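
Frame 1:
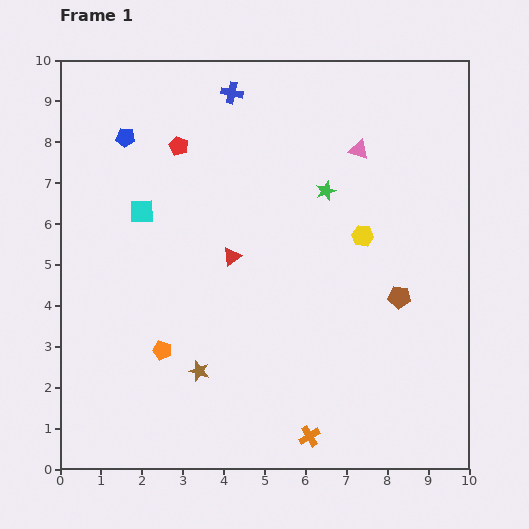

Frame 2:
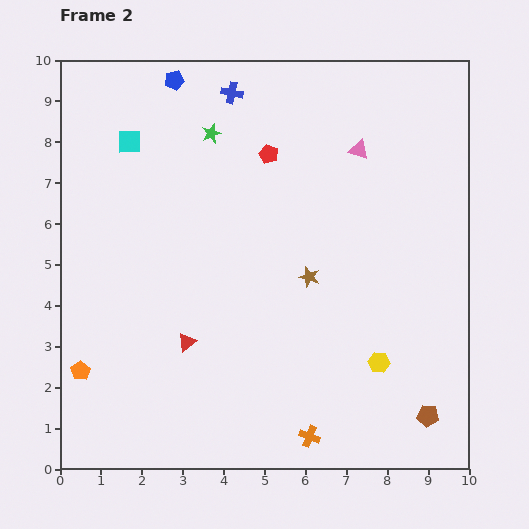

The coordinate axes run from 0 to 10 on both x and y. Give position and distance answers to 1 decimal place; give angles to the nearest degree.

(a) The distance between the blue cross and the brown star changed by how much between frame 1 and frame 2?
-1.9

Distance in frame 1: 6.8. Distance in frame 2: 4.9.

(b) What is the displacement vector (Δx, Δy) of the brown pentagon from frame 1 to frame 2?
(0.7, -2.9)

The brown pentagon was at (8.3, 4.2) in frame 1 and (9.0, 1.3) in frame 2.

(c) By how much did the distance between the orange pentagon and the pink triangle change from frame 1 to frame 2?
+1.8

Distance in frame 1: 6.9. Distance in frame 2: 8.7.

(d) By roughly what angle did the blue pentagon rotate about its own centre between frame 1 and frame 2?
19° counter-clockwise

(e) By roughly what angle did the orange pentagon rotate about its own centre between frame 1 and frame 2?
22° clockwise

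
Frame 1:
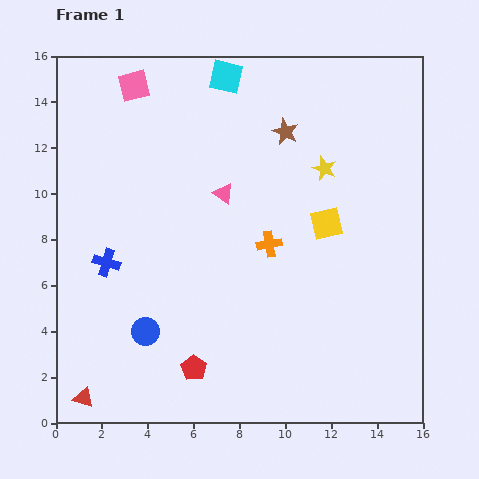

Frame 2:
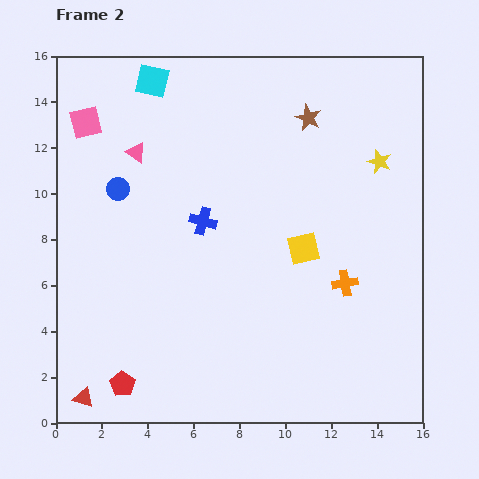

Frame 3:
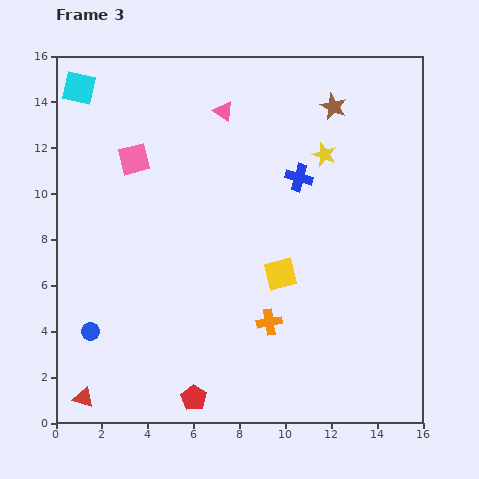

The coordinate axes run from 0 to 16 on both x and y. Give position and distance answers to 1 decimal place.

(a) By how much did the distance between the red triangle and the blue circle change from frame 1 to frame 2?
+5.2

Distance in frame 1: 4.0. Distance in frame 2: 9.2.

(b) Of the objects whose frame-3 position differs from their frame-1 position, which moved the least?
the yellow star

(moved 0.6)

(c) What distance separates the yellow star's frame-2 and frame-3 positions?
2.4

The yellow star moved from (14.1, 11.4) to (11.7, 11.7), a distance of √(2.4² + 0.3²) ≈ 2.4.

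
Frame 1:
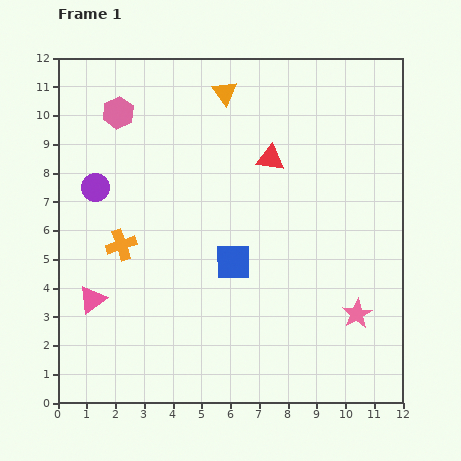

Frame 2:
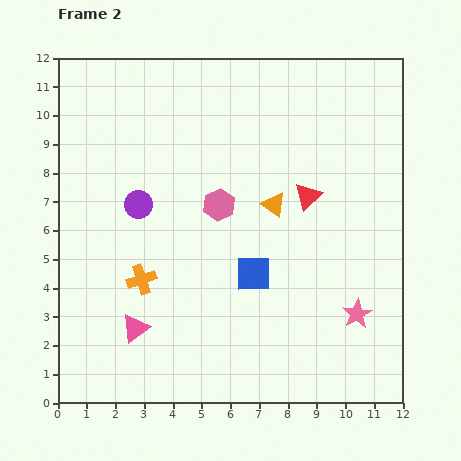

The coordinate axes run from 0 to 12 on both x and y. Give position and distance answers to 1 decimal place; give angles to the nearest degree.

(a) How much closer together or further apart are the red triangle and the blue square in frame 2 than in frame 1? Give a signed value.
-0.5

Distance in frame 1: 3.8. Distance in frame 2: 3.3.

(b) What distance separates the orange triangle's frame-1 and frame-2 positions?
4.3

The orange triangle moved from (5.8, 10.8) to (7.5, 6.9), a distance of √(1.7² + 3.9²) ≈ 4.3.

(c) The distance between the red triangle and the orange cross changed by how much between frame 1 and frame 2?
+0.5

Distance in frame 1: 6.0. Distance in frame 2: 6.5.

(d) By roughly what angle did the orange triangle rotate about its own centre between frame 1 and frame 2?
17° counter-clockwise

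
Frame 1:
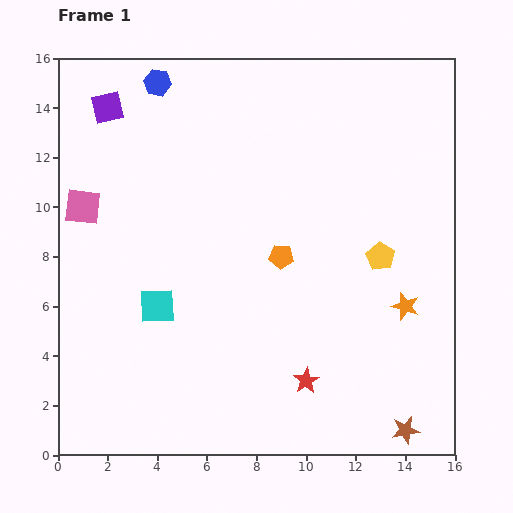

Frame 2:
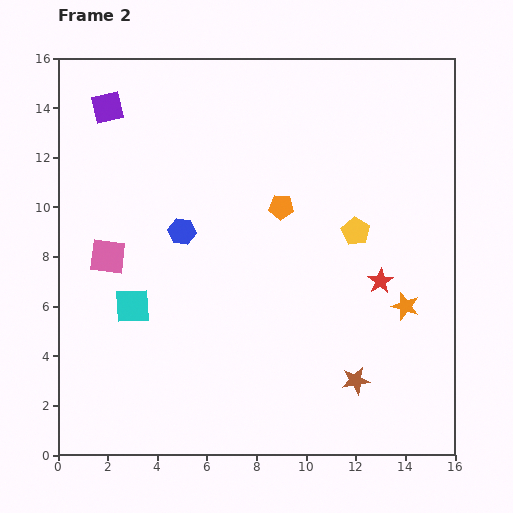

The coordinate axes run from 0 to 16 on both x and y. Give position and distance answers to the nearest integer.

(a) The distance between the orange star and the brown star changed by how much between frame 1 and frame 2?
-1

Distance in frame 1: 5. Distance in frame 2: 4.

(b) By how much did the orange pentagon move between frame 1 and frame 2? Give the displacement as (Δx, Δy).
(0, 2)

The orange pentagon was at (9, 8) in frame 1 and (9, 10) in frame 2.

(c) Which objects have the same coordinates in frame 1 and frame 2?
the orange star, the purple square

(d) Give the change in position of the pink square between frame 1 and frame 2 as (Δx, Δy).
(1, -2)

The pink square was at (1, 10) in frame 1 and (2, 8) in frame 2.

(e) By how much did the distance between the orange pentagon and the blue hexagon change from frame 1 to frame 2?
-5

Distance in frame 1: 9. Distance in frame 2: 4.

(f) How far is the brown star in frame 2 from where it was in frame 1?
3

The brown star moved from (14, 1) to (12, 3), a distance of √(2² + 2²) ≈ 3.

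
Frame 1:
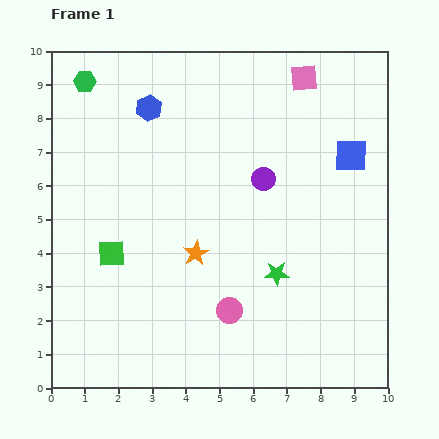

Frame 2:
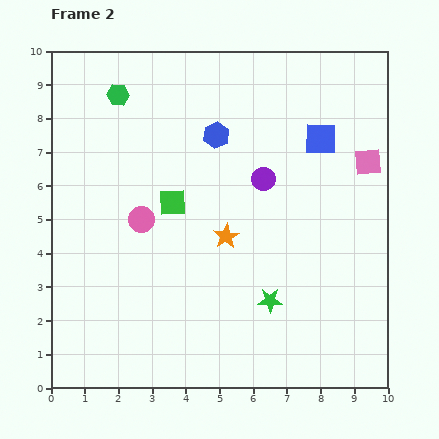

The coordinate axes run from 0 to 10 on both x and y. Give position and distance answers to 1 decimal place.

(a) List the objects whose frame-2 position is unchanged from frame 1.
the purple circle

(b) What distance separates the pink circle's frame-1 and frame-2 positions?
3.7

The pink circle moved from (5.3, 2.3) to (2.7, 5.0), a distance of √(2.6² + 2.7²) ≈ 3.7.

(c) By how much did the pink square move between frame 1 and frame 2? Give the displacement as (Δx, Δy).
(1.9, -2.5)

The pink square was at (7.5, 9.2) in frame 1 and (9.4, 6.7) in frame 2.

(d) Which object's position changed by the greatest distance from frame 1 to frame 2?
the pink circle

(moved 3.7; next 3.1)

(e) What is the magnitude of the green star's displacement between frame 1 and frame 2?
0.8

The green star moved from (6.7, 3.4) to (6.5, 2.6), a distance of √(0.2² + 0.8²) ≈ 0.8.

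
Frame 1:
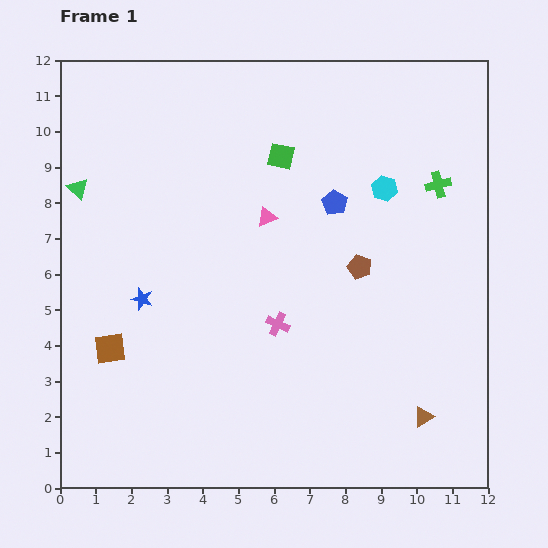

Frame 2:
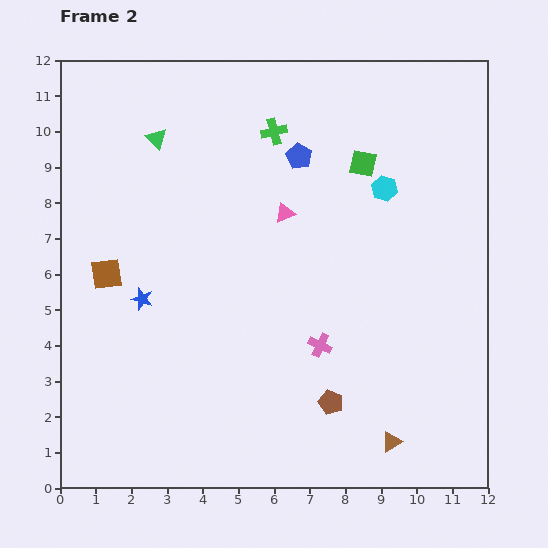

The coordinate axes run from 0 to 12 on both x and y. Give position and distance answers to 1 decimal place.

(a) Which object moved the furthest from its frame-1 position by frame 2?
the green cross

(moved 4.8; next 3.9)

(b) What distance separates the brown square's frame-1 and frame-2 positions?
2.1

The brown square moved from (1.4, 3.9) to (1.3, 6.0), a distance of √(0.1² + 2.1²) ≈ 2.1.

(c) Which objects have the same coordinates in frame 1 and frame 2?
the blue star, the cyan hexagon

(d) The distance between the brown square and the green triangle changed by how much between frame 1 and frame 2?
-0.6

Distance in frame 1: 4.6. Distance in frame 2: 4.0.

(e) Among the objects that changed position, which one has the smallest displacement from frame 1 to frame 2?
the pink triangle

(moved 0.5)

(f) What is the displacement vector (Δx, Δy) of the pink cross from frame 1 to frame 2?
(1.2, -0.6)

The pink cross was at (6.1, 4.6) in frame 1 and (7.3, 4.0) in frame 2.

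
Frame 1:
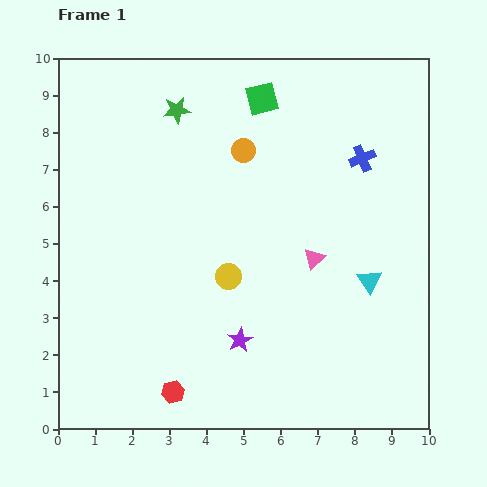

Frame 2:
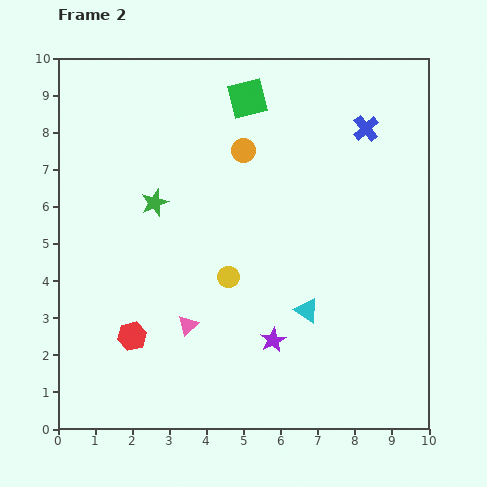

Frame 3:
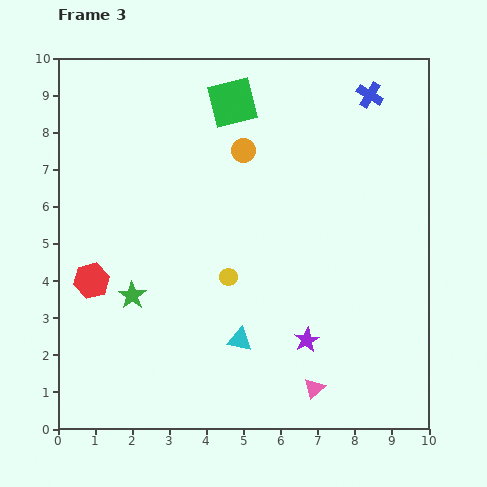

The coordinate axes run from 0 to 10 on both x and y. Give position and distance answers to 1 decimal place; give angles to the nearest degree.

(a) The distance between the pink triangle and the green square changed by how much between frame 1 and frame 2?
+1.8

Distance in frame 1: 4.5. Distance in frame 2: 6.3.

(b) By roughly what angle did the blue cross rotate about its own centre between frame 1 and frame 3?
37° counter-clockwise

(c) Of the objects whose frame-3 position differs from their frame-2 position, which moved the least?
the green square

(moved 0.4)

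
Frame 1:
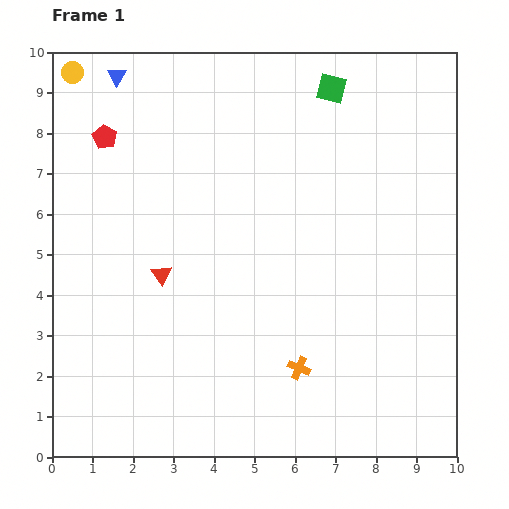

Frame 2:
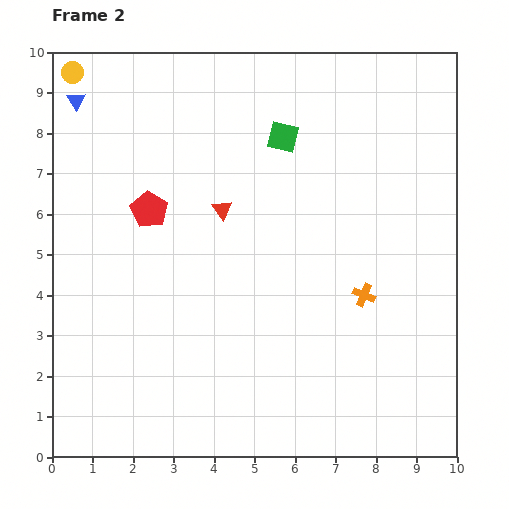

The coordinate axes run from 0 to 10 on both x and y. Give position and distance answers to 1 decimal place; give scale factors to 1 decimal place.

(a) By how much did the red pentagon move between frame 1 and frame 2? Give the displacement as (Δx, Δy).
(1.1, -1.8)

The red pentagon was at (1.3, 7.9) in frame 1 and (2.4, 6.1) in frame 2.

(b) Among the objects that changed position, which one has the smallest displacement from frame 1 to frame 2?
the blue triangle

(moved 1.2)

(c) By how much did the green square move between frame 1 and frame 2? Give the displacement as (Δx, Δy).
(-1.2, -1.2)

The green square was at (6.9, 9.1) in frame 1 and (5.7, 7.9) in frame 2.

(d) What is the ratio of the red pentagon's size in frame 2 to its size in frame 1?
1.5×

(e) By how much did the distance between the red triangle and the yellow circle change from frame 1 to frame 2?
-0.5

Distance in frame 1: 5.5. Distance in frame 2: 5.0.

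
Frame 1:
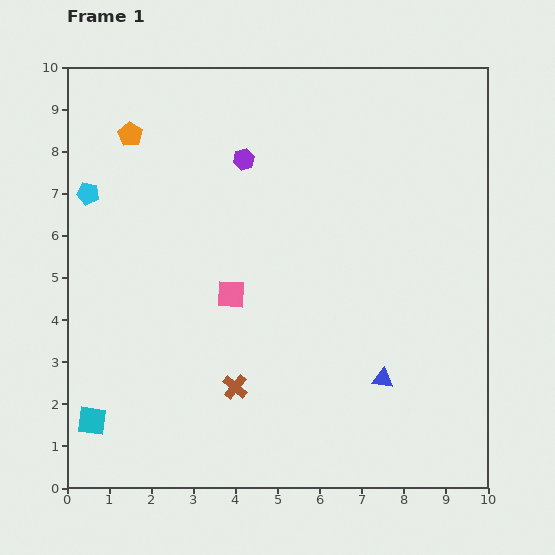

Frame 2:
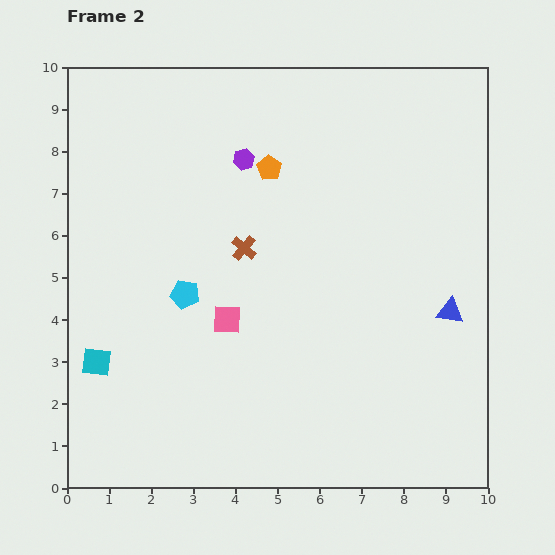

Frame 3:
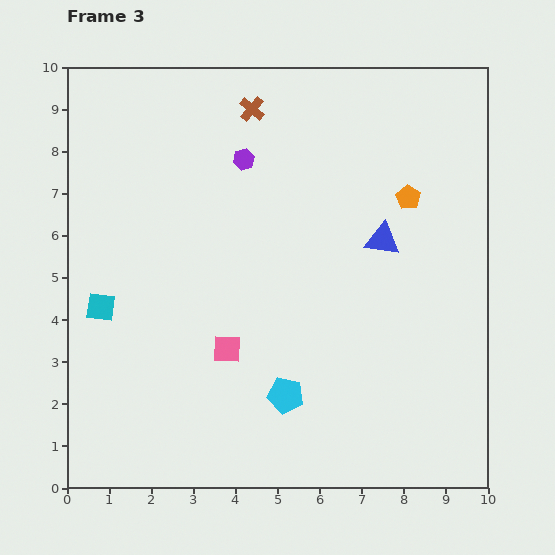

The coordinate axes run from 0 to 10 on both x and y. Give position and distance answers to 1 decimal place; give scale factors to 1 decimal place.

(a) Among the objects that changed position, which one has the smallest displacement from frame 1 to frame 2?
the pink square

(moved 0.6)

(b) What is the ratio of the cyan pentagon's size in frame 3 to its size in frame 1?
1.6×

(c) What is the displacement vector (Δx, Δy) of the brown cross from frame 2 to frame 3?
(0.2, 3.3)

The brown cross was at (4.2, 5.7) in frame 2 and (4.4, 9.0) in frame 3.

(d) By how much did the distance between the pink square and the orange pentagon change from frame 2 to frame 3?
+1.9

Distance in frame 2: 3.7. Distance in frame 3: 5.6.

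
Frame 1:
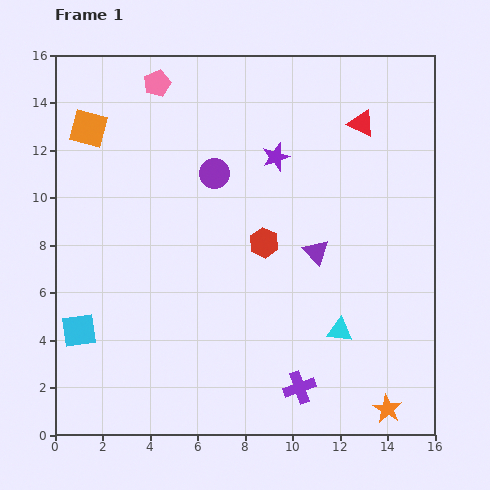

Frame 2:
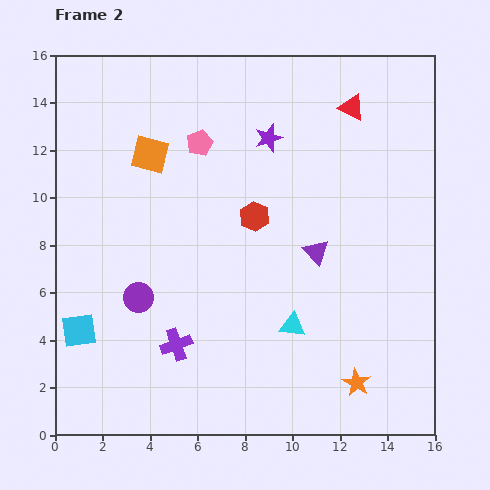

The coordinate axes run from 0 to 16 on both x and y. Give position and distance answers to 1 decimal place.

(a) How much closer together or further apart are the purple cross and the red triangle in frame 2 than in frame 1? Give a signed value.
+1.0

Distance in frame 1: 11.4. Distance in frame 2: 12.4.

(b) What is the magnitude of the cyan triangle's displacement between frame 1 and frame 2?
2.0

The cyan triangle moved from (12.0, 4.4) to (10.0, 4.6), a distance of √(2.0² + 0.2²) ≈ 2.0.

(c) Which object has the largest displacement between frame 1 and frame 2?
the purple circle

(moved 6.1; next 5.5)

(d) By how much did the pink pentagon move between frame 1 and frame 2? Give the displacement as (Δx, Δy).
(1.8, -2.5)

The pink pentagon was at (4.3, 14.8) in frame 1 and (6.1, 12.3) in frame 2.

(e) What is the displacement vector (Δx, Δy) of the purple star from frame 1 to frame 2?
(-0.3, 0.8)

The purple star was at (9.3, 11.7) in frame 1 and (9.0, 12.5) in frame 2.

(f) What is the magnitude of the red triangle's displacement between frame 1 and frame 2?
0.8

The red triangle moved from (12.9, 13.1) to (12.5, 13.8), a distance of √(0.4² + 0.7²) ≈ 0.8.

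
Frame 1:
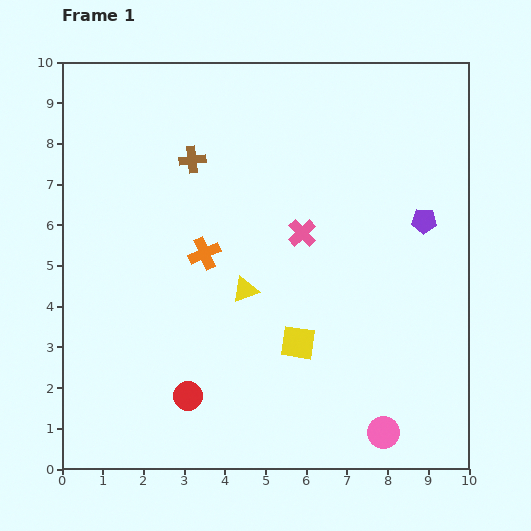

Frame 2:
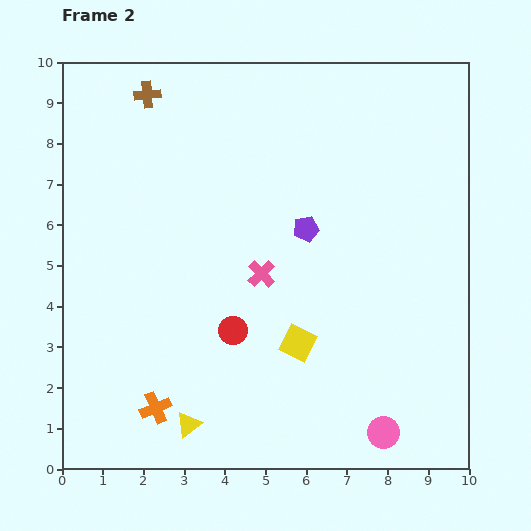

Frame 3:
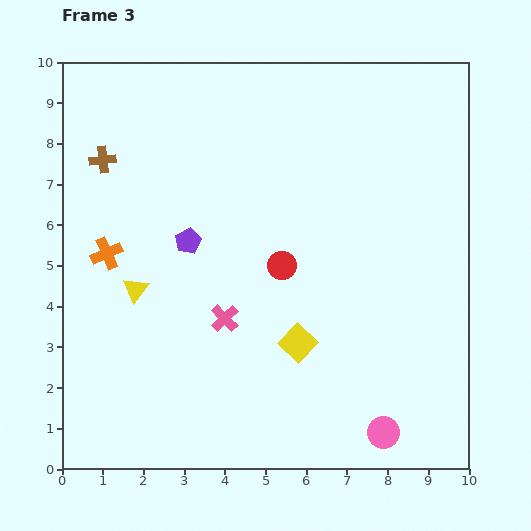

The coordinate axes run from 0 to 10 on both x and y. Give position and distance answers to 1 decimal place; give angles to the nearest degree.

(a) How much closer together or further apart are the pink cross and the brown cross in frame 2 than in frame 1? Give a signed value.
+2.0

Distance in frame 1: 3.2. Distance in frame 2: 5.2.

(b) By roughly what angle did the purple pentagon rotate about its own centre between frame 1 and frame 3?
30° counter-clockwise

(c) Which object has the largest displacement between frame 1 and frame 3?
the purple pentagon

(moved 5.8; next 3.9)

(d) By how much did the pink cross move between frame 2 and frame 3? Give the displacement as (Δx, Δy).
(-0.9, -1.1)

The pink cross was at (4.9, 4.8) in frame 2 and (4.0, 3.7) in frame 3.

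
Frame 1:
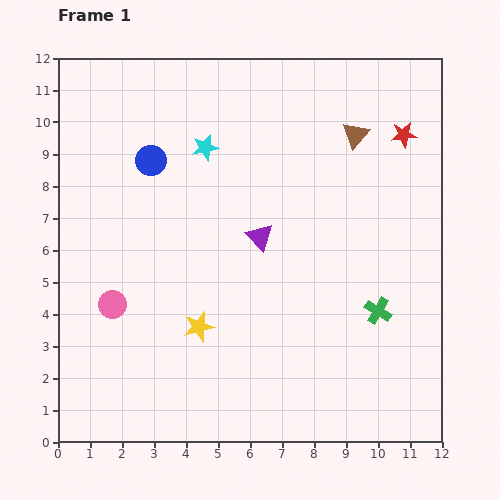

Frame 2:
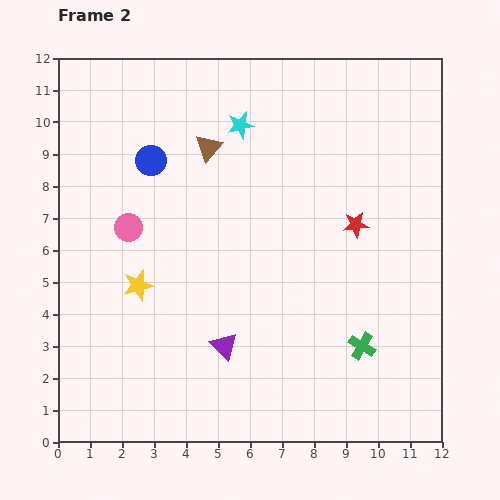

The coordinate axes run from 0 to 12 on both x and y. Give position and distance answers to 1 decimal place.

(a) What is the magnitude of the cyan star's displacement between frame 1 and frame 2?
1.3

The cyan star moved from (4.6, 9.2) to (5.7, 9.9), a distance of √(1.1² + 0.7²) ≈ 1.3.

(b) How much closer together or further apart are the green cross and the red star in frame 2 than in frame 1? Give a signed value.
-1.8

Distance in frame 1: 5.6. Distance in frame 2: 3.8.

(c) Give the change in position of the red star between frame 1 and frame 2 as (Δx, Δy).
(-1.5, -2.8)

The red star was at (10.8, 9.6) in frame 1 and (9.3, 6.8) in frame 2.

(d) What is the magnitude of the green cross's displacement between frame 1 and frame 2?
1.2

The green cross moved from (10.0, 4.1) to (9.5, 3.0), a distance of √(0.5² + 1.1²) ≈ 1.2.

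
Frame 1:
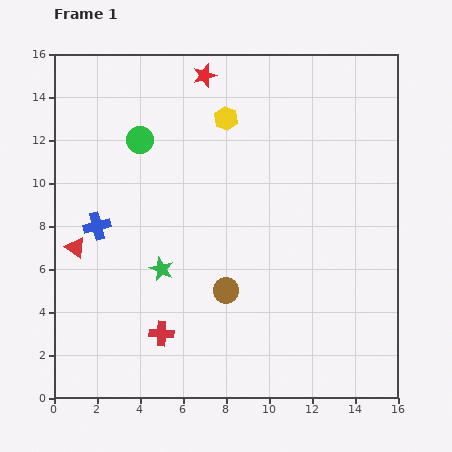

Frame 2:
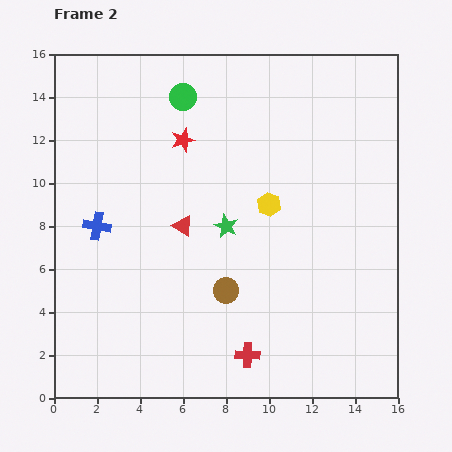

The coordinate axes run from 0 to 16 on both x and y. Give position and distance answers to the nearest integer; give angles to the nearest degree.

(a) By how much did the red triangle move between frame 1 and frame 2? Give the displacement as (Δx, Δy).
(5, 1)

The red triangle was at (1, 7) in frame 1 and (6, 8) in frame 2.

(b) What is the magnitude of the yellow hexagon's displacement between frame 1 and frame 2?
4

The yellow hexagon moved from (8, 13) to (10, 9), a distance of √(2² + 4²) ≈ 4.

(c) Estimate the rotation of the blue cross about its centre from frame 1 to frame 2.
23° clockwise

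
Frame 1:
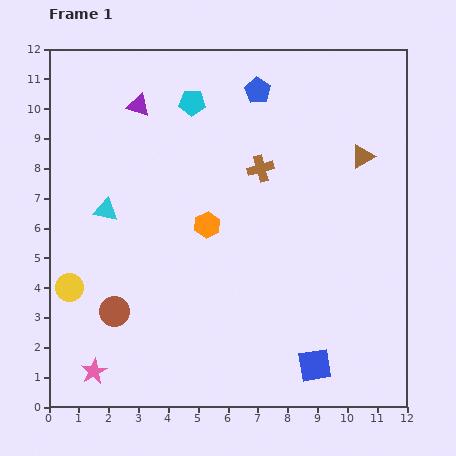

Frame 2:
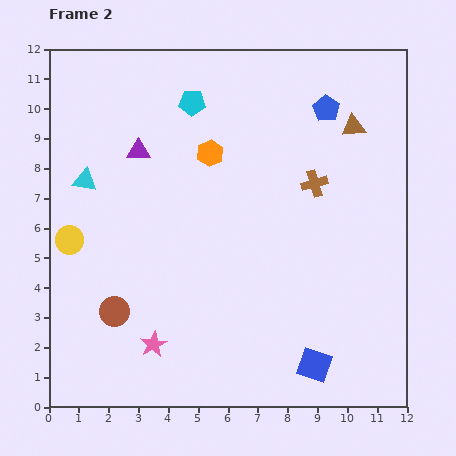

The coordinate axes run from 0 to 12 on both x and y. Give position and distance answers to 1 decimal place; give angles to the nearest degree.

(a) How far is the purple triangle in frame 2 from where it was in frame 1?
1.5

The purple triangle moved from (3.0, 10.1) to (3.0, 8.6), a distance of √(0.0² + 1.5²) ≈ 1.5.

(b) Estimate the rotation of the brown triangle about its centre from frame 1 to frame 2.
25° clockwise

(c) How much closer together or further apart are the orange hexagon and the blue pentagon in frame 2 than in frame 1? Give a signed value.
-0.6

Distance in frame 1: 4.8. Distance in frame 2: 4.2.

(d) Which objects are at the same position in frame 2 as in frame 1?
the brown circle, the cyan pentagon, the blue square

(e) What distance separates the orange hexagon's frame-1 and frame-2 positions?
2.4

The orange hexagon moved from (5.3, 6.1) to (5.4, 8.5), a distance of √(0.1² + 2.4²) ≈ 2.4.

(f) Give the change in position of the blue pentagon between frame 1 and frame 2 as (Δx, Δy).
(2.3, -0.6)

The blue pentagon was at (7.0, 10.6) in frame 1 and (9.3, 10.0) in frame 2.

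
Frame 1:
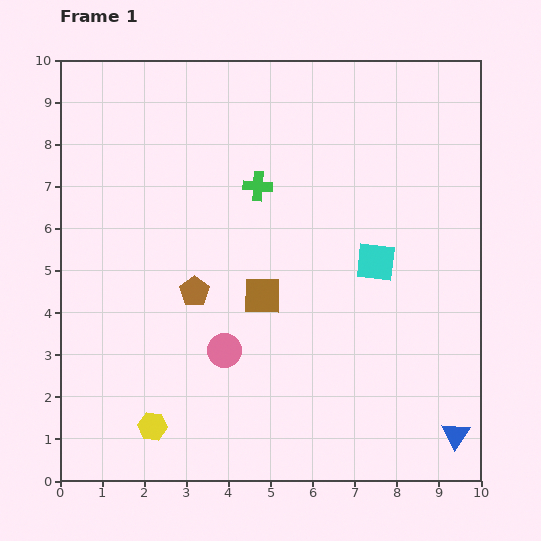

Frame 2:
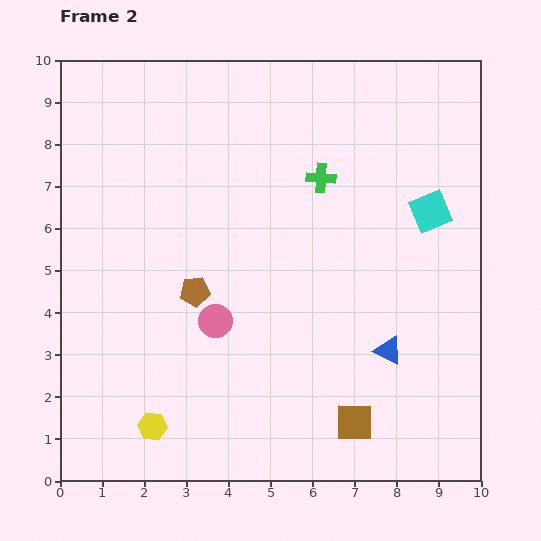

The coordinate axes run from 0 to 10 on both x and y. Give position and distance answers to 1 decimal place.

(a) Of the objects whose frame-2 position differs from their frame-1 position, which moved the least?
the pink circle

(moved 0.7)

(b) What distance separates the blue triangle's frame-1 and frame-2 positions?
2.6

The blue triangle moved from (9.4, 1.1) to (7.8, 3.1), a distance of √(1.6² + 2.0²) ≈ 2.6.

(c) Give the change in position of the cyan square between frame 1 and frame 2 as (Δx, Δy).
(1.3, 1.2)

The cyan square was at (7.5, 5.2) in frame 1 and (8.8, 6.4) in frame 2.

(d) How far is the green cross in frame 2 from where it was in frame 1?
1.5

The green cross moved from (4.7, 7.0) to (6.2, 7.2), a distance of √(1.5² + 0.2²) ≈ 1.5.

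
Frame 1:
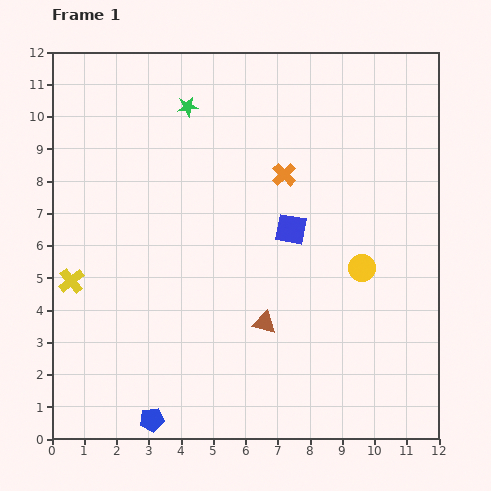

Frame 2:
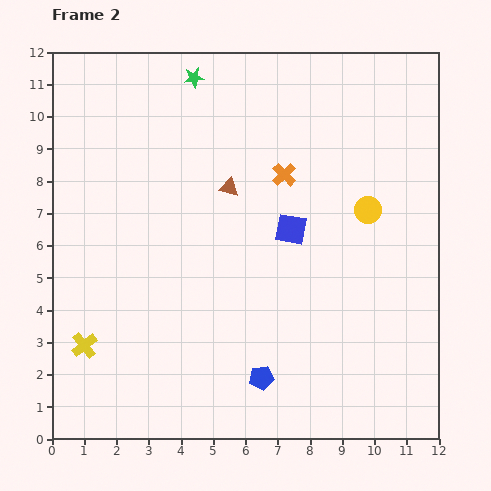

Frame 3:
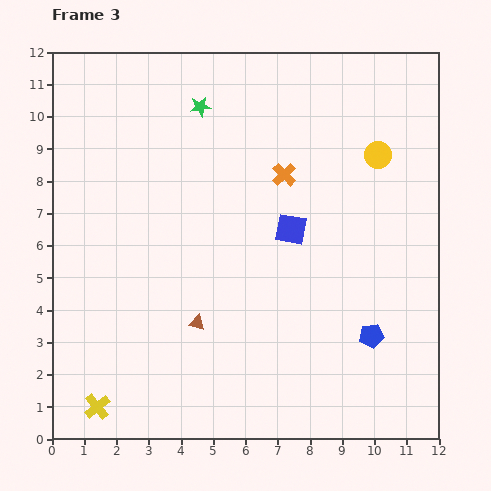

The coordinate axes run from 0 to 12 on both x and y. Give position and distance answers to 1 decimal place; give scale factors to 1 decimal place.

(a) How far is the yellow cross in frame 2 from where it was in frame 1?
2.0

The yellow cross moved from (0.6, 4.9) to (1.0, 2.9), a distance of √(0.4² + 2.0²) ≈ 2.0.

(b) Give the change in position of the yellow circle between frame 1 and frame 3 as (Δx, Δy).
(0.5, 3.5)

The yellow circle was at (9.6, 5.3) in frame 1 and (10.1, 8.8) in frame 3.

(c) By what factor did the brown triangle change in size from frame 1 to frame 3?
0.7×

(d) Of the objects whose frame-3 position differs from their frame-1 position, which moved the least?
the green star

(moved 0.4)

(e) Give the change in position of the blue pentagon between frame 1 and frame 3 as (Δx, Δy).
(6.8, 2.6)

The blue pentagon was at (3.1, 0.6) in frame 1 and (9.9, 3.2) in frame 3.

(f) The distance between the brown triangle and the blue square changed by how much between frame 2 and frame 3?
+1.8

Distance in frame 2: 2.3. Distance in frame 3: 4.1.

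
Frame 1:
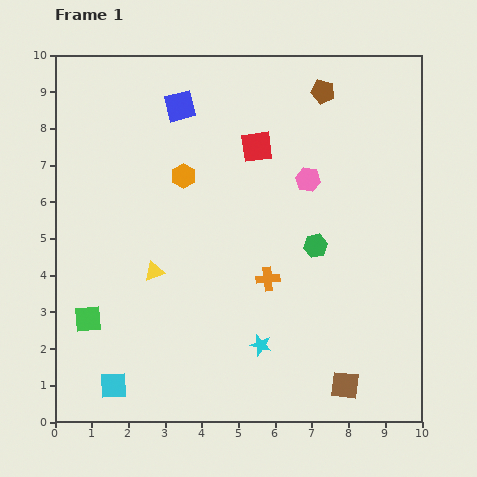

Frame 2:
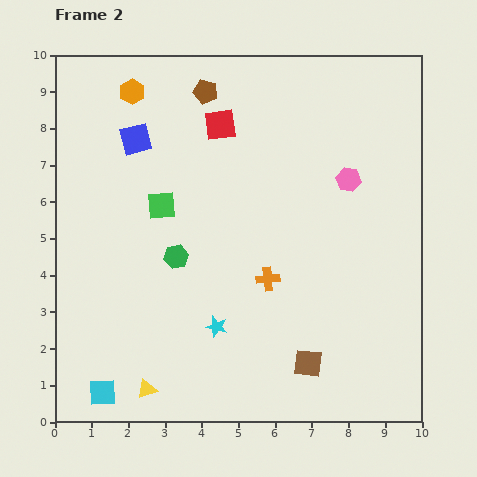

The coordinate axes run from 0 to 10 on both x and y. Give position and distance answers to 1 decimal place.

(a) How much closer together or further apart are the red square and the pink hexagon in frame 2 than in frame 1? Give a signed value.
+2.1

Distance in frame 1: 1.7. Distance in frame 2: 3.8.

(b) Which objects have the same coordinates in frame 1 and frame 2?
the orange cross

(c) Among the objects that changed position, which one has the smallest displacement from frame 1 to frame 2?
the cyan square

(moved 0.4)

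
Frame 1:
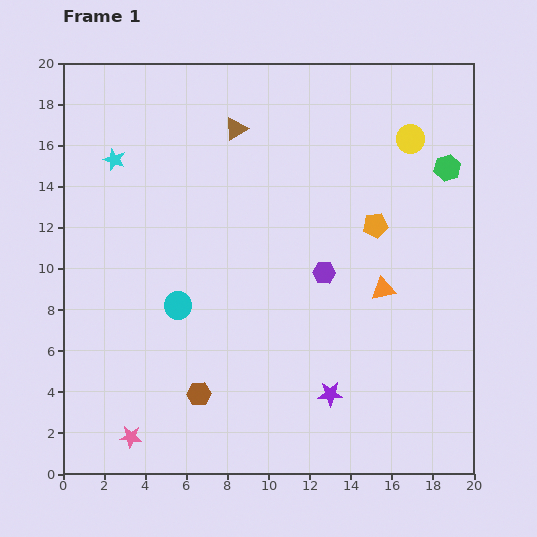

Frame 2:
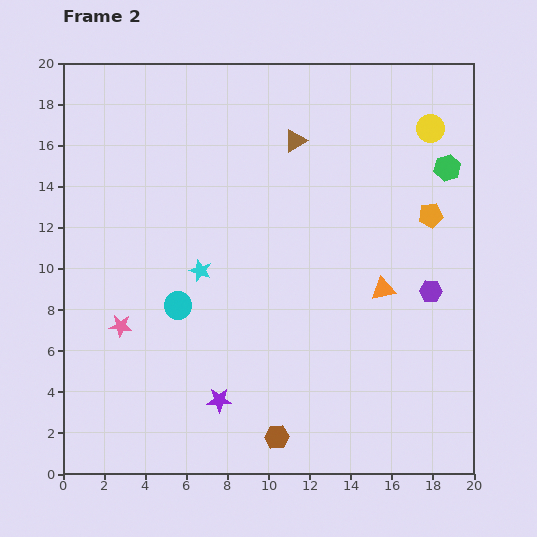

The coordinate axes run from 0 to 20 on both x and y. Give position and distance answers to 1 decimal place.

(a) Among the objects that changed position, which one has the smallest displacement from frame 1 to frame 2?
the yellow circle

(moved 1.1)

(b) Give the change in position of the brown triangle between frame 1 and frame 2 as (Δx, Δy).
(2.9, -0.6)

The brown triangle was at (8.4, 16.8) in frame 1 and (11.3, 16.2) in frame 2.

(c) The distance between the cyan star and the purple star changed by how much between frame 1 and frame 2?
-9.1

Distance in frame 1: 15.5. Distance in frame 2: 6.4.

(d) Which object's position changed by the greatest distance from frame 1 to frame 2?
the cyan star

(moved 6.8; next 5.4)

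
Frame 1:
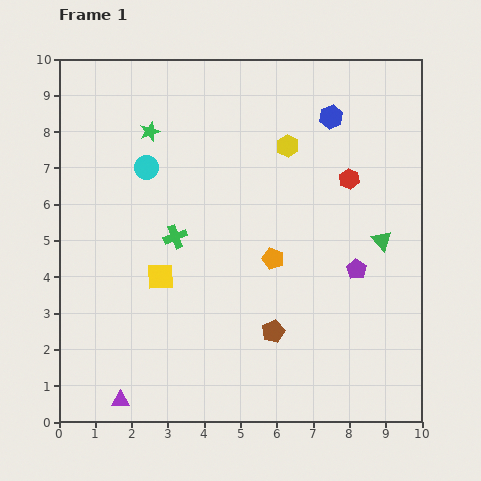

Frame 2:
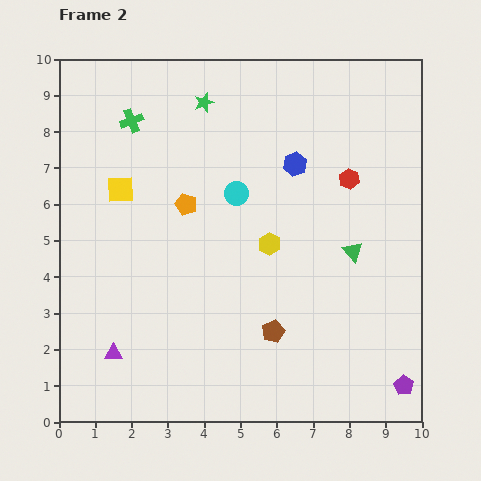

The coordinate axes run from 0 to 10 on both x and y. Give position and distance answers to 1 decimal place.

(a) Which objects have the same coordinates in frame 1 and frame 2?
the brown pentagon, the red hexagon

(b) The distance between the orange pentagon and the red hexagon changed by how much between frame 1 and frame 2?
+1.6

Distance in frame 1: 3.0. Distance in frame 2: 4.6.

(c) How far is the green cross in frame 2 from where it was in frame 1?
3.4

The green cross moved from (3.2, 5.1) to (2.0, 8.3), a distance of √(1.2² + 3.2²) ≈ 3.4.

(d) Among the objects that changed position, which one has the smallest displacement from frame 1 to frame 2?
the green triangle

(moved 0.9)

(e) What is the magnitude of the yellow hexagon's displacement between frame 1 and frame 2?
2.7

The yellow hexagon moved from (6.3, 7.6) to (5.8, 4.9), a distance of √(0.5² + 2.7²) ≈ 2.7.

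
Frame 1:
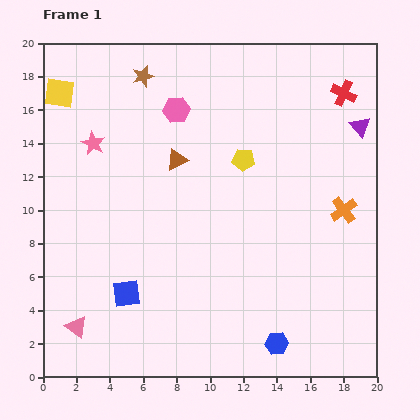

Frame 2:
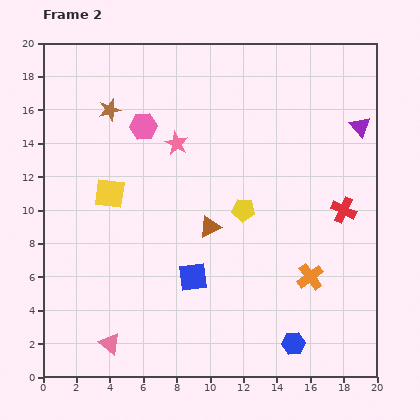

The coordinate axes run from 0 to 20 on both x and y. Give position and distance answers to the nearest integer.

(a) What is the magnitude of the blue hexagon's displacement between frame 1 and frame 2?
1

The blue hexagon moved from (14, 2) to (15, 2), a distance of √(1² + 0²) ≈ 1.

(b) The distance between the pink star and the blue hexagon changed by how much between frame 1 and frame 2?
-2

Distance in frame 1: 16. Distance in frame 2: 14.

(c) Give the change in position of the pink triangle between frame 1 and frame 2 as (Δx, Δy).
(2, -1)

The pink triangle was at (2, 3) in frame 1 and (4, 2) in frame 2.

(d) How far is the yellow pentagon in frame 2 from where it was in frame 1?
3

The yellow pentagon moved from (12, 13) to (12, 10), a distance of √(0² + 3²) ≈ 3.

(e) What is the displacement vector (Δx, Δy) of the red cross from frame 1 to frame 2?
(0, -7)

The red cross was at (18, 17) in frame 1 and (18, 10) in frame 2.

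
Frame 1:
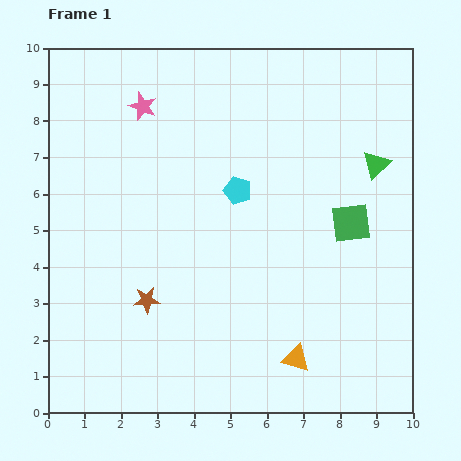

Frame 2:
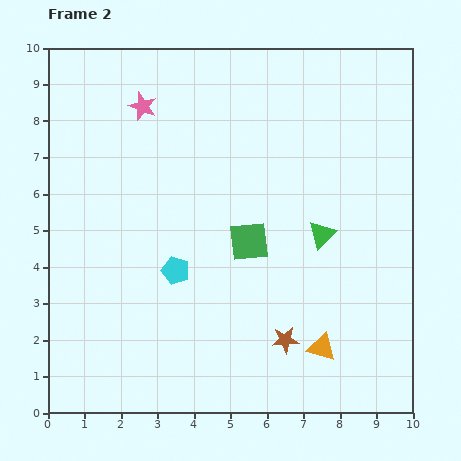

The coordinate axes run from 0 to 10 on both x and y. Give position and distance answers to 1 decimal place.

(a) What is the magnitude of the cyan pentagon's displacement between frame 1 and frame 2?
2.8

The cyan pentagon moved from (5.2, 6.1) to (3.5, 3.9), a distance of √(1.7² + 2.2²) ≈ 2.8.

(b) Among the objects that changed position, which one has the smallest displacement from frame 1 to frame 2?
the orange triangle

(moved 0.8)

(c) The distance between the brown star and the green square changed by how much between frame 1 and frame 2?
-3.1

Distance in frame 1: 6.0. Distance in frame 2: 2.9.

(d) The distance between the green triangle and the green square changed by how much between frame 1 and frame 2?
+0.3

Distance in frame 1: 1.7. Distance in frame 2: 2.0.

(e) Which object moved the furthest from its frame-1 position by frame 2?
the brown star

(moved 4.0; next 2.8)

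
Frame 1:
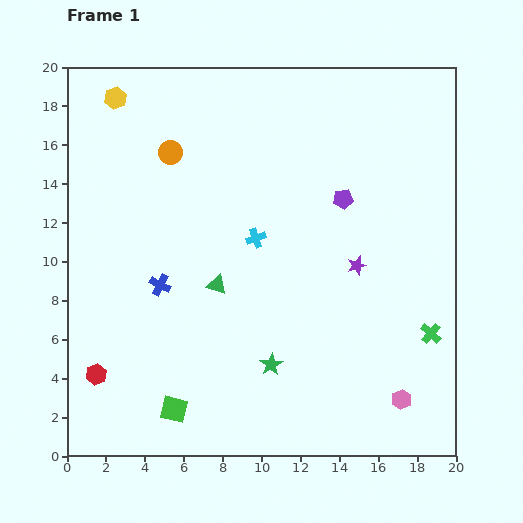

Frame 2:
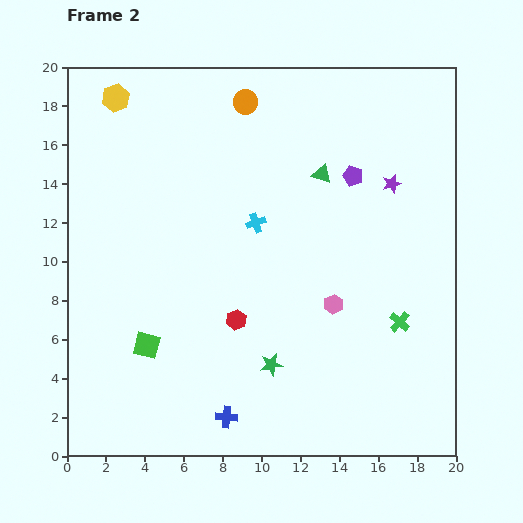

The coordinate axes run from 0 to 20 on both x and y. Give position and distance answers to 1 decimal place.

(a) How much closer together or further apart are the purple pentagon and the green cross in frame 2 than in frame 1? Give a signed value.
-0.3

Distance in frame 1: 8.2. Distance in frame 2: 7.9.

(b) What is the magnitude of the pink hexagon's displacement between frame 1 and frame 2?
6.0

The pink hexagon moved from (17.2, 2.9) to (13.7, 7.8), a distance of √(3.5² + 4.9²) ≈ 6.0.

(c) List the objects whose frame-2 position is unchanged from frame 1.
the yellow hexagon, the green star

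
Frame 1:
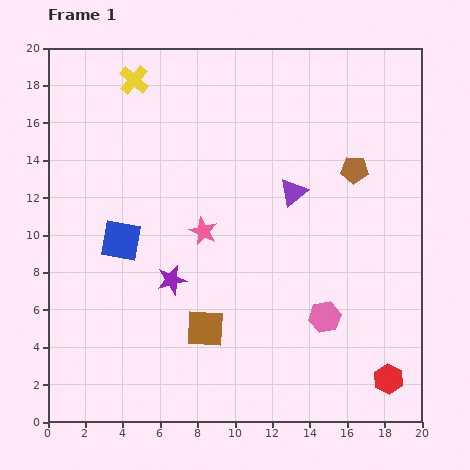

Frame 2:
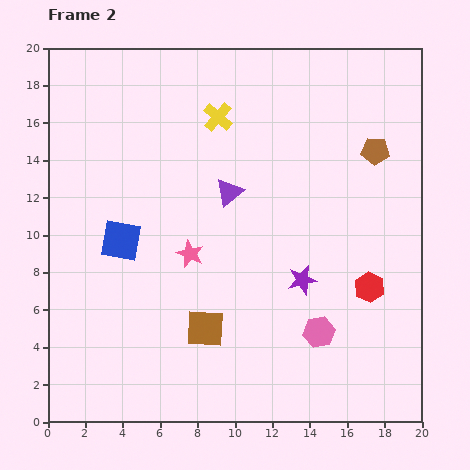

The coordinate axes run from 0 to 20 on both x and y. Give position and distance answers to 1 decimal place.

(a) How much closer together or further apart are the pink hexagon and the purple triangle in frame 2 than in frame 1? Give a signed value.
+2.0

Distance in frame 1: 6.9. Distance in frame 2: 8.9.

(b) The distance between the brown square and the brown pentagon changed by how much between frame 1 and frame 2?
+1.5

Distance in frame 1: 11.7. Distance in frame 2: 13.2.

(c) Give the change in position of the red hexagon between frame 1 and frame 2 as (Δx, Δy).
(-1.0, 4.9)

The red hexagon was at (18.2, 2.3) in frame 1 and (17.2, 7.2) in frame 2.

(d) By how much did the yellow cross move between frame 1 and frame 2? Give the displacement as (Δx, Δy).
(4.5, -2.0)

The yellow cross was at (4.6, 18.3) in frame 1 and (9.1, 16.3) in frame 2.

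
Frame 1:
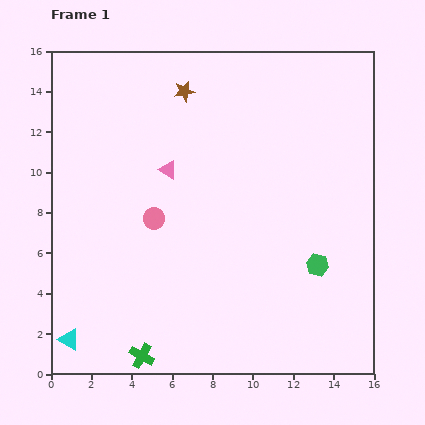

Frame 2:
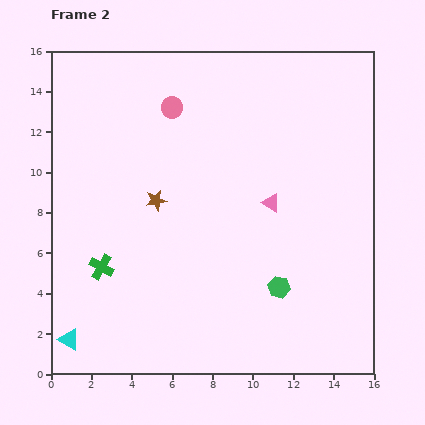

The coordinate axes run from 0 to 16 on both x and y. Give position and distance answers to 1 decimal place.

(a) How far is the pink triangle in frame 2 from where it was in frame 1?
5.3

The pink triangle moved from (5.8, 10.1) to (10.9, 8.5), a distance of √(5.1² + 1.6²) ≈ 5.3.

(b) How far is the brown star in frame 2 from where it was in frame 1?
5.6

The brown star moved from (6.6, 14.0) to (5.2, 8.6), a distance of √(1.4² + 5.4²) ≈ 5.6.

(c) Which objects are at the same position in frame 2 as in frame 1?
the cyan triangle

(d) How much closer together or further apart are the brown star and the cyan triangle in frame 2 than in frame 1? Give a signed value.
-5.5

Distance in frame 1: 13.6. Distance in frame 2: 8.1.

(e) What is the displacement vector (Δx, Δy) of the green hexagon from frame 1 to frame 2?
(-1.9, -1.1)

The green hexagon was at (13.2, 5.4) in frame 1 and (11.3, 4.3) in frame 2.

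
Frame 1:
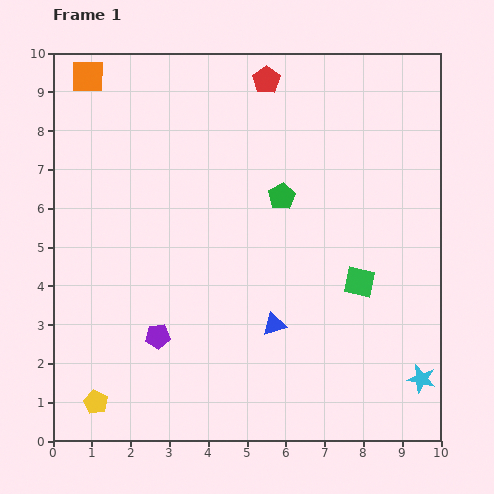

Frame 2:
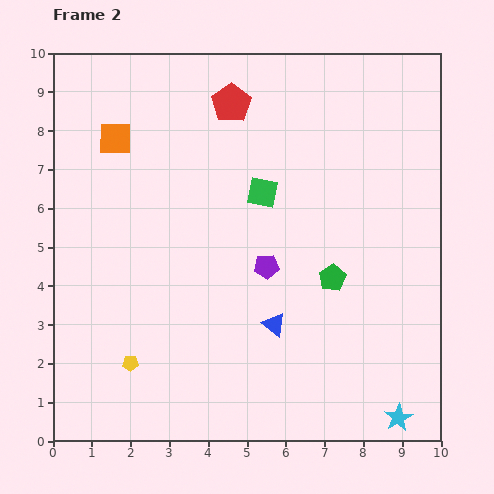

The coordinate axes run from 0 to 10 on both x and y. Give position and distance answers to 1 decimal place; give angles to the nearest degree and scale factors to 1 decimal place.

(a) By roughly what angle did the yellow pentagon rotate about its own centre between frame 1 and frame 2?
29° counter-clockwise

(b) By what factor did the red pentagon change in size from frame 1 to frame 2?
1.4×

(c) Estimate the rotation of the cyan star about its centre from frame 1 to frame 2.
29° clockwise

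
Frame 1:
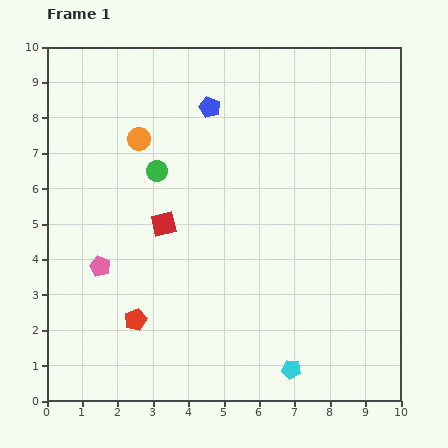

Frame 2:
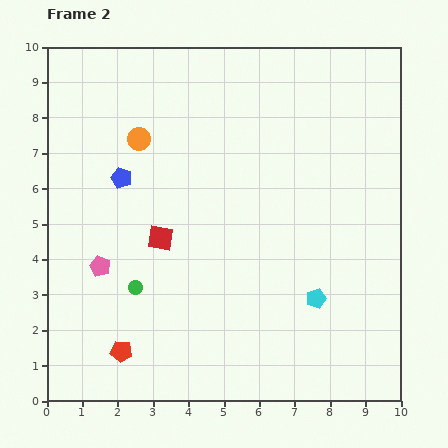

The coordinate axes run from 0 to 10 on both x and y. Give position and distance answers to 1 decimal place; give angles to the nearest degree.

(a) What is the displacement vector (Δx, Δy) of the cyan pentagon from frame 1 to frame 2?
(0.7, 2.0)

The cyan pentagon was at (6.9, 0.9) in frame 1 and (7.6, 2.9) in frame 2.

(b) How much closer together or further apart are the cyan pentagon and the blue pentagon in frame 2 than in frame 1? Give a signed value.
-1.2

Distance in frame 1: 7.7. Distance in frame 2: 6.5.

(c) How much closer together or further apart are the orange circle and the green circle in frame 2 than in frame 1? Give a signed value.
+3.2

Distance in frame 1: 1.0. Distance in frame 2: 4.2.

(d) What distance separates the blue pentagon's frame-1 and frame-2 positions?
3.2

The blue pentagon moved from (4.6, 8.3) to (2.1, 6.3), a distance of √(2.5² + 2.0²) ≈ 3.2.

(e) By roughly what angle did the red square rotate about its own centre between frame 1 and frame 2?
23° clockwise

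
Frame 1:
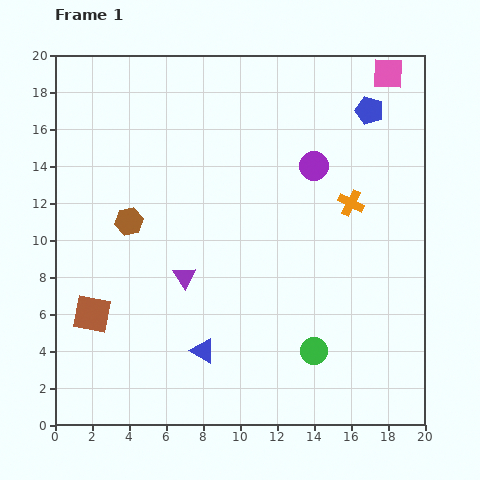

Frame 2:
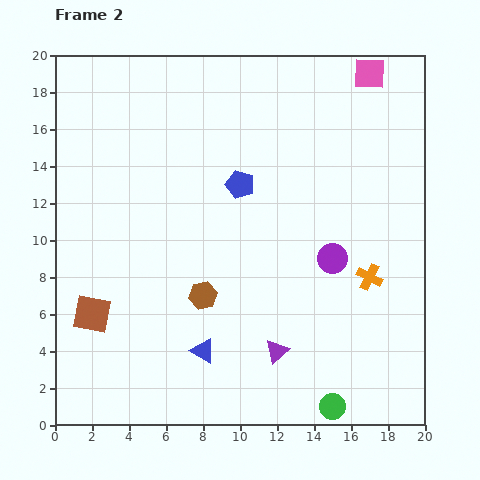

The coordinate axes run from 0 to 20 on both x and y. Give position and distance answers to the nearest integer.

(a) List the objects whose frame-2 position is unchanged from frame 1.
the brown square, the blue triangle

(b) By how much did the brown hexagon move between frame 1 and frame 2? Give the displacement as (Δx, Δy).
(4, -4)

The brown hexagon was at (4, 11) in frame 1 and (8, 7) in frame 2.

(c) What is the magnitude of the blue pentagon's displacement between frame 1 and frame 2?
8

The blue pentagon moved from (17, 17) to (10, 13), a distance of √(7² + 4²) ≈ 8.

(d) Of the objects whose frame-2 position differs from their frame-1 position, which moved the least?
the pink square

(moved 1)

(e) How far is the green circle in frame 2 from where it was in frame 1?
3

The green circle moved from (14, 4) to (15, 1), a distance of √(1² + 3²) ≈ 3.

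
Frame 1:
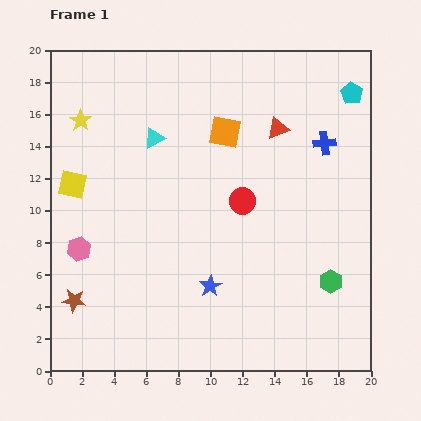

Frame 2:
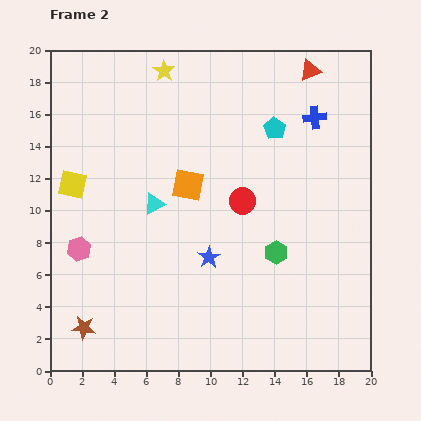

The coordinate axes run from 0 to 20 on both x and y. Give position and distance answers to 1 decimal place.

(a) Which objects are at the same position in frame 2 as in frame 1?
the red circle, the pink hexagon, the yellow square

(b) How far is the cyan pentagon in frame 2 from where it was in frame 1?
5.3

The cyan pentagon moved from (18.8, 17.3) to (14.0, 15.1), a distance of √(4.8² + 2.2²) ≈ 5.3.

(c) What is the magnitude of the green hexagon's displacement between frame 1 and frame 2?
3.8

The green hexagon moved from (17.5, 5.6) to (14.1, 7.4), a distance of √(3.4² + 1.8²) ≈ 3.8.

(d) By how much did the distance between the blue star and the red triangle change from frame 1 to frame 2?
+2.5

Distance in frame 1: 10.7. Distance in frame 2: 13.2.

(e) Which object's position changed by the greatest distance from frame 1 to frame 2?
the yellow star

(moved 6.1; next 5.3)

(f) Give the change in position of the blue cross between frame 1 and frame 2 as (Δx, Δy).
(-0.6, 1.6)

The blue cross was at (17.1, 14.2) in frame 1 and (16.5, 15.8) in frame 2.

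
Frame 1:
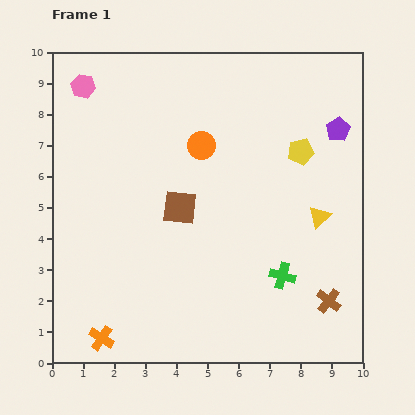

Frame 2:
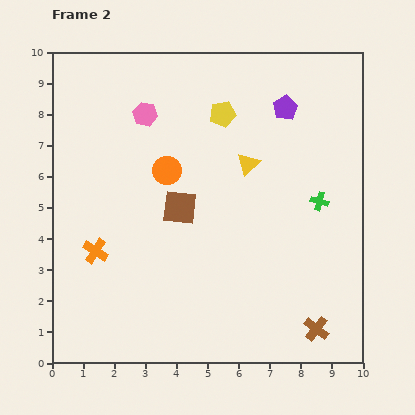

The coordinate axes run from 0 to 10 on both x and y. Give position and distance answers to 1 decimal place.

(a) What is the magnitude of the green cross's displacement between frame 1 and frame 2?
2.7

The green cross moved from (7.4, 2.8) to (8.6, 5.2), a distance of √(1.2² + 2.4²) ≈ 2.7.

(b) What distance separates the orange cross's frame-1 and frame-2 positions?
2.8

The orange cross moved from (1.6, 0.8) to (1.4, 3.6), a distance of √(0.2² + 2.8²) ≈ 2.8.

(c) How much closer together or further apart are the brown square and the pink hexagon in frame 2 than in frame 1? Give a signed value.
-1.8

Distance in frame 1: 5.0. Distance in frame 2: 3.2.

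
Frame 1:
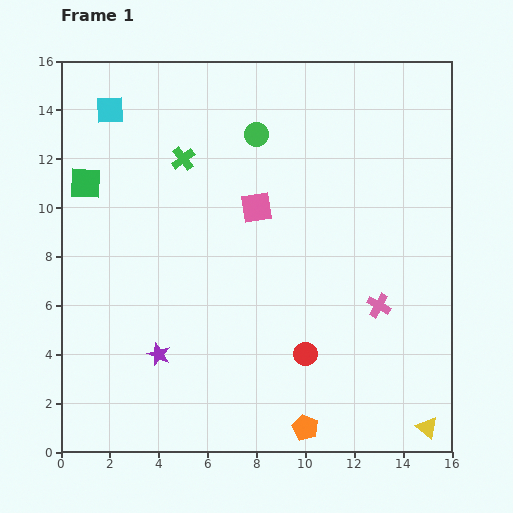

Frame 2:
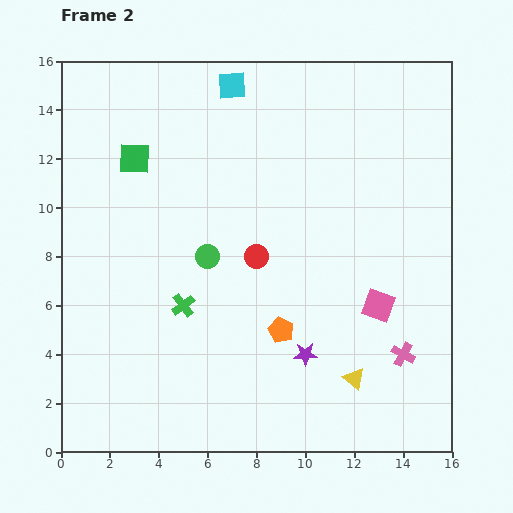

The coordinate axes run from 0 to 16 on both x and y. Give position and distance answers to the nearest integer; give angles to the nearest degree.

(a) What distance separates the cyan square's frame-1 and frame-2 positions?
5

The cyan square moved from (2, 14) to (7, 15), a distance of √(5² + 1²) ≈ 5.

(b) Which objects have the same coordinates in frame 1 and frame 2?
none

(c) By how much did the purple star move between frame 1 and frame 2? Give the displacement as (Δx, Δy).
(6, 0)

The purple star was at (4, 4) in frame 1 and (10, 4) in frame 2.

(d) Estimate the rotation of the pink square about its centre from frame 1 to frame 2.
29° clockwise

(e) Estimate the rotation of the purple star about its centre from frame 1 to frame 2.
23° counter-clockwise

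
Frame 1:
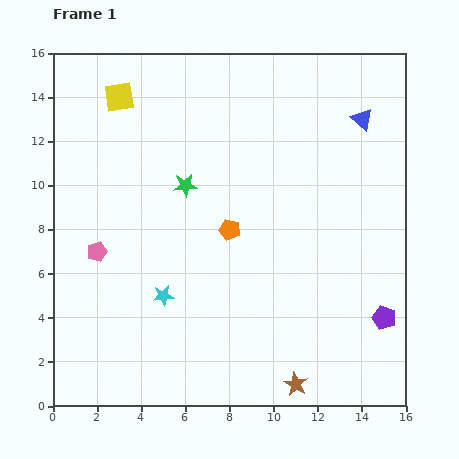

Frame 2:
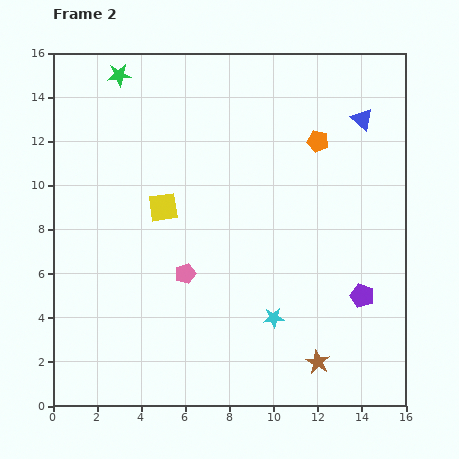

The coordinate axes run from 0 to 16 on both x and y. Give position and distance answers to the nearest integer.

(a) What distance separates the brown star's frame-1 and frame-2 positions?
1

The brown star moved from (11, 1) to (12, 2), a distance of √(1² + 1²) ≈ 1.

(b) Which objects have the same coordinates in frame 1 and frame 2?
the blue triangle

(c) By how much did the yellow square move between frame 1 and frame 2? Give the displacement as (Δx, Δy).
(2, -5)

The yellow square was at (3, 14) in frame 1 and (5, 9) in frame 2.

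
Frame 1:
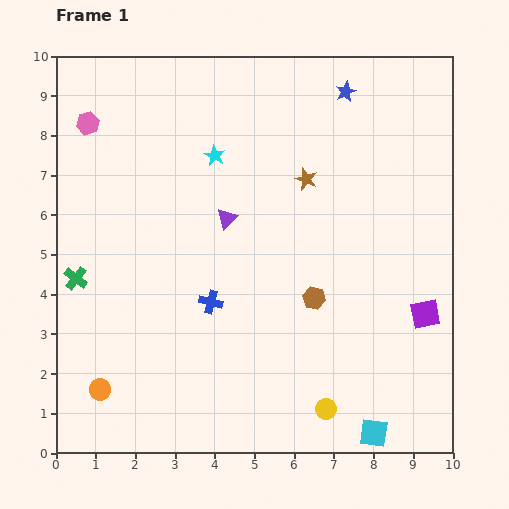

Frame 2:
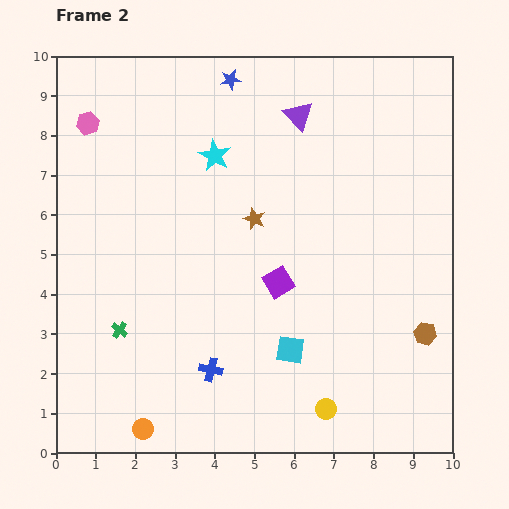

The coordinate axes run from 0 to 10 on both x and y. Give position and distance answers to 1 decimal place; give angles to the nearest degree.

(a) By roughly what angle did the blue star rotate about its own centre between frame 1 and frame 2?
15° clockwise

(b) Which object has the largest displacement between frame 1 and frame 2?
the purple square

(moved 3.8; next 3.2)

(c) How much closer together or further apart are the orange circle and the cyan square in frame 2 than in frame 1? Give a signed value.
-2.8

Distance in frame 1: 7.0. Distance in frame 2: 4.2.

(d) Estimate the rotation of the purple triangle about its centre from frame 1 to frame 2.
30° counter-clockwise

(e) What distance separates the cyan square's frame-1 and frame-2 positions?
3.0

The cyan square moved from (8.0, 0.5) to (5.9, 2.6), a distance of √(2.1² + 2.1²) ≈ 3.0.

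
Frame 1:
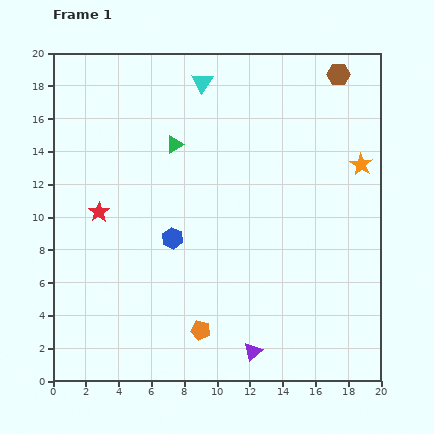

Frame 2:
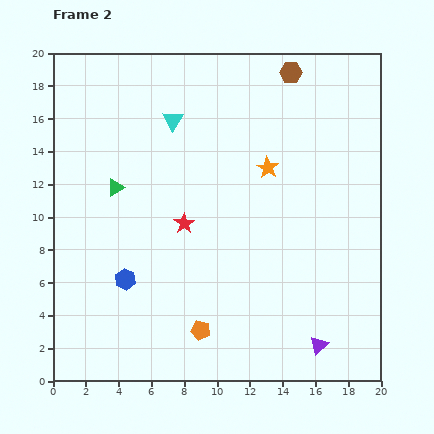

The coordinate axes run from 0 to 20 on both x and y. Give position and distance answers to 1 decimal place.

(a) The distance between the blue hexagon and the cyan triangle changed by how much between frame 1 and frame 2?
+0.4

Distance in frame 1: 9.7. Distance in frame 2: 10.1.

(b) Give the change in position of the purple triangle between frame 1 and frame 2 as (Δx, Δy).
(4.0, 0.4)

The purple triangle was at (12.2, 1.8) in frame 1 and (16.2, 2.2) in frame 2.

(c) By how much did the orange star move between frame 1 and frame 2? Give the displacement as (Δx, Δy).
(-5.7, -0.2)

The orange star was at (18.8, 13.2) in frame 1 and (13.1, 13.0) in frame 2.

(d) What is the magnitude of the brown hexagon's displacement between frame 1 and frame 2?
2.9

The brown hexagon moved from (17.4, 18.7) to (14.5, 18.8), a distance of √(2.9² + 0.1²) ≈ 2.9.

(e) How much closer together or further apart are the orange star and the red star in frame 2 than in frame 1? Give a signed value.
-10.2

Distance in frame 1: 16.3. Distance in frame 2: 6.1.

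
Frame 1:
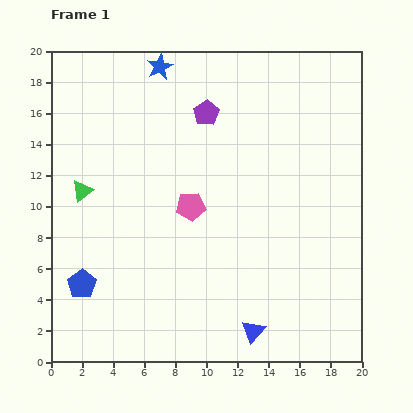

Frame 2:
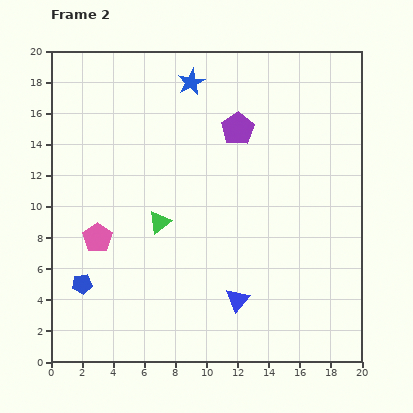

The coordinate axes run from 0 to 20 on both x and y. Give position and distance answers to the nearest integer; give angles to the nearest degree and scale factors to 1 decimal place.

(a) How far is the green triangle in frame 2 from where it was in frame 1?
5

The green triangle moved from (2, 11) to (7, 9), a distance of √(5² + 2²) ≈ 5.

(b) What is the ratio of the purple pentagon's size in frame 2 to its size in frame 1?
1.3×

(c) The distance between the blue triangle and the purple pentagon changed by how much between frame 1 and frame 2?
-3

Distance in frame 1: 14. Distance in frame 2: 11.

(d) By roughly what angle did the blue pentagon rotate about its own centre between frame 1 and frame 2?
27° clockwise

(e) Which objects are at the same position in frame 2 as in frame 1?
the blue pentagon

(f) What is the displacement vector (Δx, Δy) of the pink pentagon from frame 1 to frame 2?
(-6, -2)

The pink pentagon was at (9, 10) in frame 1 and (3, 8) in frame 2.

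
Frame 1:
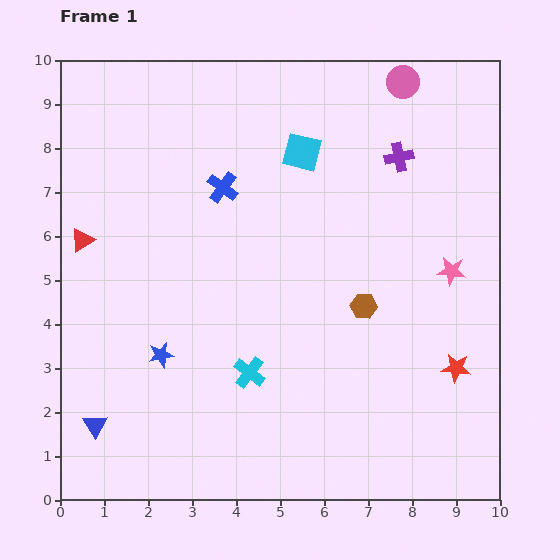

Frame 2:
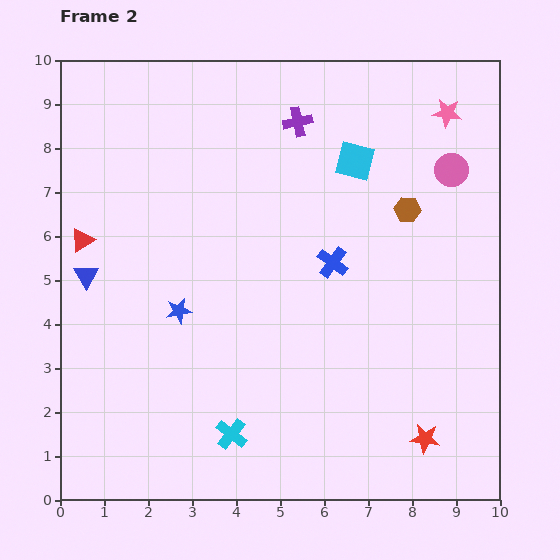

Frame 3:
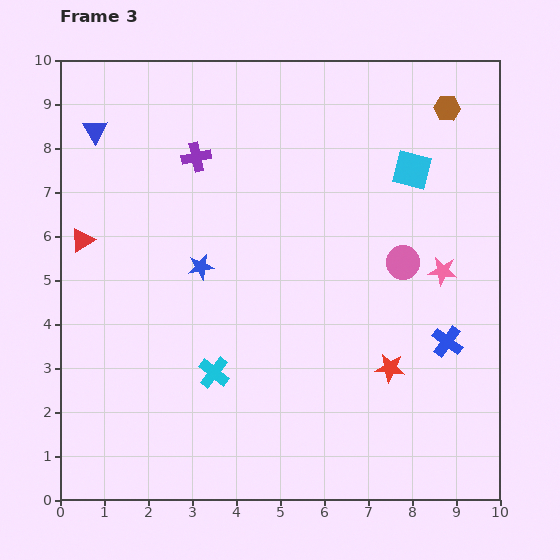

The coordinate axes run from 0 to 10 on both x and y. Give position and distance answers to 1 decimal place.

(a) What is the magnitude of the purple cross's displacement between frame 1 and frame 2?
2.4

The purple cross moved from (7.7, 7.8) to (5.4, 8.6), a distance of √(2.3² + 0.8²) ≈ 2.4.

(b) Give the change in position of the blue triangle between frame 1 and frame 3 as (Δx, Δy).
(0.0, 6.7)

The blue triangle was at (0.8, 1.7) in frame 1 and (0.8, 8.4) in frame 3.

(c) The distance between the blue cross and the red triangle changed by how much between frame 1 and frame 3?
+5.2

Distance in frame 1: 3.4. Distance in frame 3: 8.6.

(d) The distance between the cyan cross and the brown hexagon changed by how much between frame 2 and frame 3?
+1.5

Distance in frame 2: 6.5. Distance in frame 3: 8.0.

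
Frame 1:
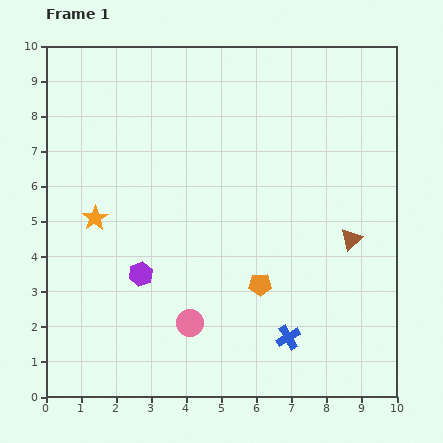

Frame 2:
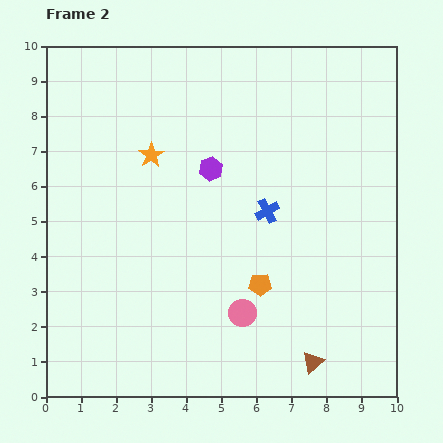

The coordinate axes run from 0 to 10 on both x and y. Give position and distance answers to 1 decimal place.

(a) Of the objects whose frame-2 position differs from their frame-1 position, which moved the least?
the pink circle

(moved 1.5)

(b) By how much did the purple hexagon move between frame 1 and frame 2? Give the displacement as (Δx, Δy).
(2.0, 3.0)

The purple hexagon was at (2.7, 3.5) in frame 1 and (4.7, 6.5) in frame 2.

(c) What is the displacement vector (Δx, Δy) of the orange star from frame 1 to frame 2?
(1.6, 1.8)

The orange star was at (1.4, 5.1) in frame 1 and (3.0, 6.9) in frame 2.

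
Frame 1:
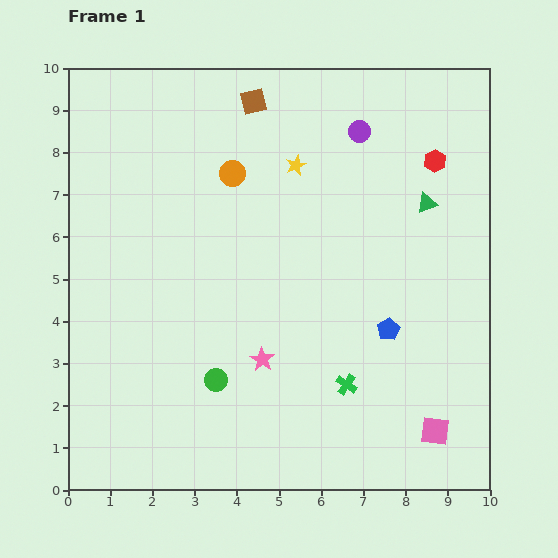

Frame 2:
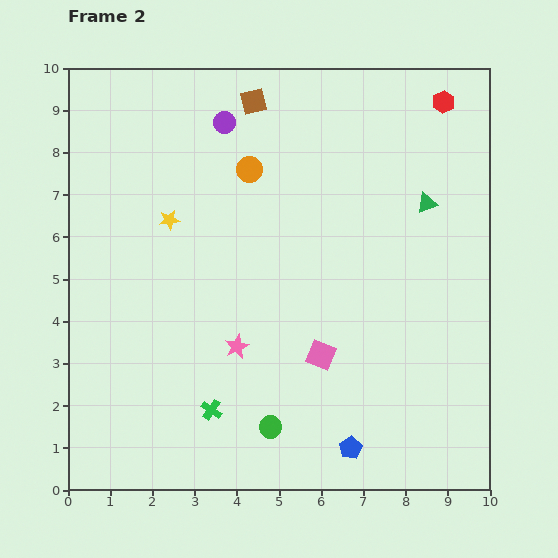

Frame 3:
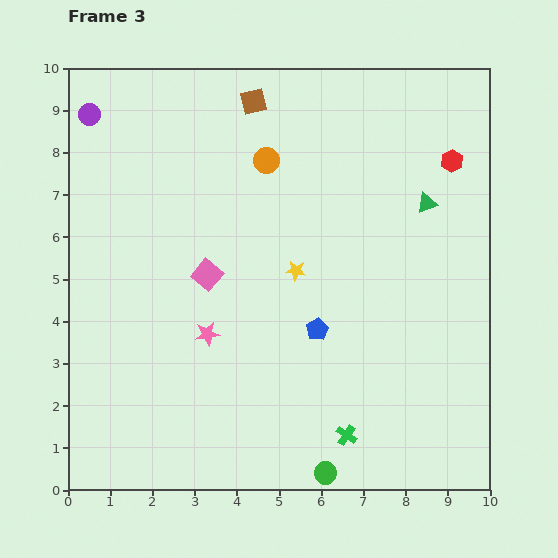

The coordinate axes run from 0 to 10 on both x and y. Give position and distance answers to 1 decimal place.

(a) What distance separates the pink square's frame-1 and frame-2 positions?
3.2

The pink square moved from (8.7, 1.4) to (6.0, 3.2), a distance of √(2.7² + 1.8²) ≈ 3.2.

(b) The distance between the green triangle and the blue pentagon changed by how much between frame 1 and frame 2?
+3.0

Distance in frame 1: 3.1. Distance in frame 2: 6.1.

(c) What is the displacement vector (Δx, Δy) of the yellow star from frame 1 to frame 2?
(-3.0, -1.3)

The yellow star was at (5.4, 7.7) in frame 1 and (2.4, 6.4) in frame 2.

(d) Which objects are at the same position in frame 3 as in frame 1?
the green triangle, the brown square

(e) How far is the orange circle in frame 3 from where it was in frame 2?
0.4

The orange circle moved from (4.3, 7.6) to (4.7, 7.8), a distance of √(0.4² + 0.2²) ≈ 0.4.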